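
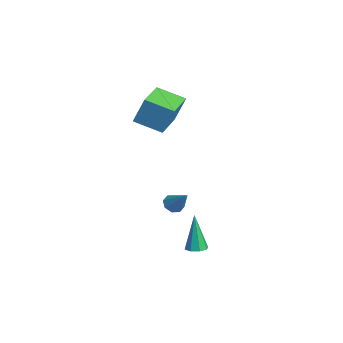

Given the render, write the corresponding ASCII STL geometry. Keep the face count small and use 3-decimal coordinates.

solid 
facet normal -0.659 -0.255 -0.708
outer loop
vertex 0.451 3.638 -1.966
vertex 0.101 3.449 -1.572
vertex 0.183 3.942 -1.826
endloop
endfacet
facet normal 0.618 0.705 -0.347
outer loop
vertex 0.451 3.638 -1.966
vertex 0.183 3.942 -1.826
vertex 1.039 3.811 -0.568
endloop
endfacet
facet normal -0.660 -0.254 -0.707
outer loop
vertex 0.183 3.942 -1.826
vertex 0.101 3.449 -1.572
vertex -0.133 3.957 -1.536
endloop
endfacet
facet normal 0.088 0.995 0.044
outer loop
vertex 0.183 3.942 -1.826
vertex -0.133 3.957 -1.536
vertex 1.039 3.811 -0.568
endloop
endfacet
facet normal -0.662 -0.255 -0.705
outer loop
vertex -0.133 3.957 -1.536
vertex 0.101 3.449 -1.572
vertex -0.311 3.675 -1.267
endloop
endfacet
facet normal -0.361 0.753 0.550
outer loop
vertex -0.133 3.957 -1.536
vertex -0.311 3.675 -1.267
vertex 1.039 3.811 -0.568
endloop
endfacet
facet normal -0.662 -0.254 -0.705
outer loop
vertex -0.311 3.675 -1.267
vertex 0.101 3.449 -1.572
vertex -0.248 3.261 -1.177
endloop
endfacet
facet normal -0.466 0.120 0.877
outer loop
vertex -0.311 3.675 -1.267
vertex -0.248 3.261 -1.177
vertex 1.039 3.811 -0.568
endloop
endfacet
facet normal -0.662 -0.254 -0.705
outer loop
vertex -0.248 3.261 -1.177
vertex 0.101 3.449 -1.572
vertex 0.019 2.957 -1.318
endloop
endfacet
facet normal -0.166 -0.531 0.831
outer loop
vertex -0.248 3.261 -1.177
vertex 0.019 2.957 -1.318
vertex 1.039 3.811 -0.568
endloop
endfacet
facet normal -0.659 -0.255 -0.707
outer loop
vertex 0.019 2.957 -1.318
vertex 0.101 3.449 -1.572
vertex 0.335 2.942 -1.607
endloop
endfacet
facet normal 0.364 -0.821 0.440
outer loop
vertex 0.019 2.957 -1.318
vertex 0.335 2.942 -1.607
vertex 1.039 3.811 -0.568
endloop
endfacet
facet normal -0.660 -0.256 -0.707
outer loop
vertex 0.335 2.942 -1.607
vertex 0.101 3.449 -1.572
vertex 0.514 3.224 -1.876
endloop
endfacet
facet normal 0.813 -0.579 -0.066
outer loop
vertex 0.335 2.942 -1.607
vertex 0.514 3.224 -1.876
vertex 1.039 3.811 -0.568
endloop
endfacet
facet normal -0.659 -0.254 -0.708
outer loop
vertex 0.514 3.224 -1.876
vertex 0.101 3.449 -1.572
vertex 0.451 3.638 -1.966
endloop
endfacet
facet normal 0.918 0.054 -0.393
outer loop
vertex 0.514 3.224 -1.876
vertex 0.451 3.638 -1.966
vertex 1.039 3.811 -0.568
endloop
endfacet
facet normal -0.830 0.556 -0.046
outer loop
vertex -3.159 3.675 4.567
vertex -2.338 4.856 4.018
vertex -3.41 3.181 3.13
endloop
endfacet
facet normal -0.533 -0.767 0.357
outer loop
vertex -1.742 2.064 3.222
vertex -3.159 3.675 4.567
vertex -3.41 3.181 3.13
endloop
endfacet
facet normal -0.830 0.556 -0.046
outer loop
vertex -3.41 3.181 3.13
vertex -2.338 4.856 4.018
vertex -2.589 4.362 2.581
endloop
endfacet
facet normal -0.163 -0.320 -0.933
outer loop
vertex -2.589 4.362 2.581
vertex -1.742 2.064 3.222
vertex -3.41 3.181 3.13
endloop
endfacet
facet normal 0.163 0.320 0.933
outer loop
vertex -3.159 3.675 4.567
vertex -0.67 3.739 4.11
vertex -2.338 4.856 4.018
endloop
endfacet
facet normal -0.533 -0.767 0.357
outer loop
vertex -1.491 2.558 4.659
vertex -3.159 3.675 4.567
vertex -1.742 2.064 3.222
endloop
endfacet
facet normal 0.163 0.320 0.933
outer loop
vertex -1.491 2.558 4.659
vertex -0.67 3.739 4.11
vertex -3.159 3.675 4.567
endloop
endfacet
facet normal 0.533 0.767 -0.357
outer loop
vertex -2.338 4.856 4.018
vertex -0.67 3.739 4.11
vertex -2.589 4.362 2.581
endloop
endfacet
facet normal -0.163 -0.320 -0.933
outer loop
vertex -0.921 3.245 2.673
vertex -1.742 2.064 3.222
vertex -2.589 4.362 2.581
endloop
endfacet
facet normal 0.533 0.767 -0.357
outer loop
vertex -2.589 4.362 2.581
vertex -0.67 3.739 4.11
vertex -0.921 3.245 2.673
endloop
endfacet
facet normal 0.830 -0.556 0.046
outer loop
vertex -0.921 3.245 2.673
vertex -1.491 2.558 4.659
vertex -1.742 2.064 3.222
endloop
endfacet
facet normal 0.830 -0.556 0.046
outer loop
vertex -0.67 3.739 4.11
vertex -1.491 2.558 4.659
vertex -0.921 3.245 2.673
endloop
endfacet
facet normal 0.196 -0.017 -0.981
outer loop
vertex 4.113 2.941 -2.362
vertex 3.751 3.334 -2.441
vertex 4.281 3.318 -2.335
endloop
endfacet
facet normal 0.817 -0.394 0.421
outer loop
vertex 4.113 2.941 -2.362
vertex 4.281 3.318 -2.335
vertex 3.369 3.366 -0.519
endloop
endfacet
facet normal 0.196 -0.016 -0.981
outer loop
vertex 4.281 3.318 -2.335
vertex 3.751 3.334 -2.441
vertex 4.138 3.704 -2.37
endloop
endfacet
facet normal 0.841 0.349 0.413
outer loop
vertex 4.281 3.318 -2.335
vertex 4.138 3.704 -2.37
vertex 3.369 3.366 -0.519
endloop
endfacet
facet normal 0.195 -0.016 -0.981
outer loop
vertex 4.138 3.704 -2.37
vertex 3.751 3.334 -2.441
vertex 3.769 3.874 -2.446
endloop
endfacet
facet normal 0.346 0.887 0.306
outer loop
vertex 4.138 3.704 -2.37
vertex 3.769 3.874 -2.446
vertex 3.369 3.366 -0.519
endloop
endfacet
facet normal 0.197 -0.016 -0.980
outer loop
vertex 3.769 3.874 -2.446
vertex 3.751 3.334 -2.441
vertex 3.39 3.727 -2.52
endloop
endfacet
facet normal -0.384 0.909 0.160
outer loop
vertex 3.769 3.874 -2.446
vertex 3.39 3.727 -2.52
vertex 3.369 3.366 -0.519
endloop
endfacet
facet normal 0.196 -0.017 -0.980
outer loop
vertex 3.39 3.727 -2.52
vertex 3.751 3.334 -2.441
vertex 3.222 3.35 -2.547
endloop
endfacet
facet normal -0.913 0.402 0.063
outer loop
vertex 3.39 3.727 -2.52
vertex 3.222 3.35 -2.547
vertex 3.369 3.366 -0.519
endloop
endfacet
facet normal 0.196 -0.017 -0.980
outer loop
vertex 3.222 3.35 -2.547
vertex 3.751 3.334 -2.441
vertex 3.364 2.964 -2.512
endloop
endfacet
facet normal -0.938 -0.339 0.071
outer loop
vertex 3.222 3.35 -2.547
vertex 3.364 2.964 -2.512
vertex 3.369 3.366 -0.519
endloop
endfacet
facet normal 0.194 -0.015 -0.981
outer loop
vertex 3.364 2.964 -2.512
vertex 3.751 3.334 -2.441
vertex 3.734 2.794 -2.436
endloop
endfacet
facet normal -0.441 -0.880 0.179
outer loop
vertex 3.364 2.964 -2.512
vertex 3.734 2.794 -2.436
vertex 3.369 3.366 -0.519
endloop
endfacet
facet normal 0.197 -0.015 -0.980
outer loop
vertex 3.734 2.794 -2.436
vertex 3.751 3.334 -2.441
vertex 4.113 2.941 -2.362
endloop
endfacet
facet normal 0.287 -0.902 0.324
outer loop
vertex 3.734 2.794 -2.436
vertex 4.113 2.941 -2.362
vertex 3.369 3.366 -0.519
endloop
endfacet

endsolid


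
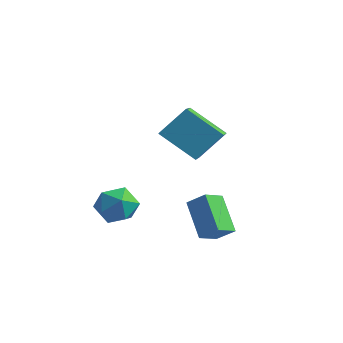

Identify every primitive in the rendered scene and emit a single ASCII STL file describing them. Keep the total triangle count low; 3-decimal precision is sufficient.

solid 
facet normal -0.967 0.145 -0.209
outer loop
vertex -4.47 -2.081 -2.504
vertex -4.722 -3.005 -1.977
vertex -4.697 -2.056 -1.435
endloop
endfacet
facet normal -0.624 0.767 -0.150
outer loop
vertex -4.47 -2.081 -2.504
vertex -4.697 -2.056 -1.435
vertex -3.87 -1.461 -1.833
endloop
endfacet
facet normal -0.095 0.772 -0.629
outer loop
vertex -4.47 -2.081 -2.504
vertex -3.87 -1.461 -1.833
vertex -3.384 -2.043 -2.621
endloop
endfacet
facet normal -0.111 0.153 -0.982
outer loop
vertex -4.47 -2.081 -2.504
vertex -3.384 -2.043 -2.621
vertex -3.91 -2.998 -2.71
endloop
endfacet
facet normal -0.650 -0.235 -0.723
outer loop
vertex -4.47 -2.081 -2.504
vertex -3.91 -2.998 -2.71
vertex -4.722 -3.005 -1.977
endloop
endfacet
facet normal -0.334 0.799 0.501
outer loop
vertex -3.87 -1.461 -1.833
vertex -4.697 -2.056 -1.435
vertex -3.75 -2.002 -0.89
endloop
endfacet
facet normal -0.889 -0.209 0.407
outer loop
vertex -4.697 -2.056 -1.435
vertex -4.722 -3.005 -1.977
vertex -4.276 -2.957 -0.979
endloop
endfacet
facet normal -0.376 -0.824 -0.425
outer loop
vertex -4.722 -3.005 -1.977
vertex -3.91 -2.998 -2.71
vertex -3.79 -3.539 -1.767
endloop
endfacet
facet normal 0.498 -0.195 -0.845
outer loop
vertex -3.91 -2.998 -2.71
vertex -3.384 -2.043 -2.621
vertex -2.963 -2.944 -2.165
endloop
endfacet
facet normal 0.524 0.807 -0.273
outer loop
vertex -3.384 -2.043 -2.621
vertex -3.87 -1.461 -1.833
vertex -2.938 -1.995 -1.623
endloop
endfacet
facet normal 0.111 -0.153 0.982
outer loop
vertex -3.19 -2.919 -1.096
vertex -3.75 -2.002 -0.89
vertex -4.276 -2.957 -0.979
endloop
endfacet
facet normal 0.095 -0.772 0.629
outer loop
vertex -3.19 -2.919 -1.096
vertex -4.276 -2.957 -0.979
vertex -3.79 -3.539 -1.767
endloop
endfacet
facet normal 0.624 -0.767 0.150
outer loop
vertex -3.19 -2.919 -1.096
vertex -3.79 -3.539 -1.767
vertex -2.963 -2.944 -2.165
endloop
endfacet
facet normal 0.967 -0.145 0.209
outer loop
vertex -3.19 -2.919 -1.096
vertex -2.963 -2.944 -2.165
vertex -2.938 -1.995 -1.623
endloop
endfacet
facet normal 0.650 0.235 0.723
outer loop
vertex -3.19 -2.919 -1.096
vertex -2.938 -1.995 -1.623
vertex -3.75 -2.002 -0.89
endloop
endfacet
facet normal -0.498 0.195 0.845
outer loop
vertex -4.276 -2.957 -0.979
vertex -3.75 -2.002 -0.89
vertex -4.697 -2.056 -1.435
endloop
endfacet
facet normal -0.524 -0.807 0.273
outer loop
vertex -3.79 -3.539 -1.767
vertex -4.276 -2.957 -0.979
vertex -4.722 -3.005 -1.977
endloop
endfacet
facet normal 0.334 -0.799 -0.501
outer loop
vertex -2.963 -2.944 -2.165
vertex -3.79 -3.539 -1.767
vertex -3.91 -2.998 -2.71
endloop
endfacet
facet normal 0.889 0.209 -0.407
outer loop
vertex -2.938 -1.995 -1.623
vertex -2.963 -2.944 -2.165
vertex -3.384 -2.043 -2.621
endloop
endfacet
facet normal 0.376 0.824 0.425
outer loop
vertex -3.75 -2.002 -0.89
vertex -2.938 -1.995 -1.623
vertex -3.87 -1.461 -1.833
endloop
endfacet
facet normal -0.641 0.398 0.657
outer loop
vertex -0.507 -1.874 -0.759
vertex 0.319 -1.668 -0.078
vertex -0.365 -0.851 -1.241
endloop
endfacet
facet normal -0.758 -0.189 -0.624
outer loop
vertex 0.921 -1.652 -2.562
vertex -0.507 -1.874 -0.759
vertex -0.365 -0.851 -1.241
endloop
endfacet
facet normal -0.640 0.399 0.657
outer loop
vertex -0.365 -0.851 -1.241
vertex 0.319 -1.668 -0.078
vertex 0.461 -0.645 -0.561
endloop
endfacet
facet normal 0.124 0.898 -0.423
outer loop
vertex 0.461 -0.645 -0.561
vertex 0.921 -1.652 -2.562
vertex -0.365 -0.851 -1.241
endloop
endfacet
facet normal -0.125 -0.898 0.423
outer loop
vertex -0.507 -1.874 -0.759
vertex 1.605 -2.469 -1.399
vertex 0.319 -1.668 -0.078
endloop
endfacet
facet normal -0.758 -0.189 -0.624
outer loop
vertex 0.779 -2.675 -2.079
vertex -0.507 -1.874 -0.759
vertex 0.921 -1.652 -2.562
endloop
endfacet
facet normal -0.125 -0.897 0.423
outer loop
vertex 0.779 -2.675 -2.079
vertex 1.605 -2.469 -1.399
vertex -0.507 -1.874 -0.759
endloop
endfacet
facet normal 0.758 0.189 0.624
outer loop
vertex 0.319 -1.668 -0.078
vertex 1.605 -2.469 -1.399
vertex 0.461 -0.645 -0.561
endloop
endfacet
facet normal 0.125 0.898 -0.423
outer loop
vertex 1.747 -1.446 -1.881
vertex 0.921 -1.652 -2.562
vertex 0.461 -0.645 -0.561
endloop
endfacet
facet normal 0.758 0.189 0.624
outer loop
vertex 0.461 -0.645 -0.561
vertex 1.605 -2.469 -1.399
vertex 1.747 -1.446 -1.881
endloop
endfacet
facet normal 0.641 -0.399 -0.656
outer loop
vertex 1.747 -1.446 -1.881
vertex 0.779 -2.675 -2.079
vertex 0.921 -1.652 -2.562
endloop
endfacet
facet normal 0.640 -0.398 -0.657
outer loop
vertex 1.605 -2.469 -1.399
vertex 0.779 -2.675 -2.079
vertex 1.747 -1.446 -1.881
endloop
endfacet
facet normal -0.362 -0.609 -0.706
outer loop
vertex -1.704 -2.254 3.165
vertex -2.758 -0.603 2.28
vertex -0.055 -1.844 1.966
endloop
endfacet
facet normal 0.491 -0.768 0.412
outer loop
vertex 0.578 -0.777 3.2
vertex -1.704 -2.254 3.165
vertex -0.055 -1.844 1.966
endloop
endfacet
facet normal -0.362 -0.610 -0.705
outer loop
vertex -0.055 -1.844 1.966
vertex -2.758 -0.603 2.28
vertex -1.11 -0.193 1.08
endloop
endfacet
facet normal 0.793 0.197 -0.577
outer loop
vertex -1.11 -0.193 1.08
vertex 0.578 -0.777 3.2
vertex -0.055 -1.844 1.966
endloop
endfacet
facet normal -0.793 -0.197 0.577
outer loop
vertex -1.704 -2.254 3.165
vertex -2.125 0.464 3.514
vertex -2.758 -0.603 2.28
endloop
endfacet
facet normal 0.491 -0.768 0.412
outer loop
vertex -1.07 -1.187 4.4
vertex -1.704 -2.254 3.165
vertex 0.578 -0.777 3.2
endloop
endfacet
facet normal -0.793 -0.197 0.577
outer loop
vertex -1.07 -1.187 4.4
vertex -2.125 0.464 3.514
vertex -1.704 -2.254 3.165
endloop
endfacet
facet normal -0.491 0.768 -0.412
outer loop
vertex -2.758 -0.603 2.28
vertex -2.125 0.464 3.514
vertex -1.11 -0.193 1.08
endloop
endfacet
facet normal 0.793 0.197 -0.577
outer loop
vertex -0.476 0.874 2.315
vertex 0.578 -0.777 3.2
vertex -1.11 -0.193 1.08
endloop
endfacet
facet normal -0.490 0.768 -0.412
outer loop
vertex -1.11 -0.193 1.08
vertex -2.125 0.464 3.514
vertex -0.476 0.874 2.315
endloop
endfacet
facet normal 0.362 0.609 0.705
outer loop
vertex -0.476 0.874 2.315
vertex -1.07 -1.187 4.4
vertex 0.578 -0.777 3.2
endloop
endfacet
facet normal 0.361 0.610 0.706
outer loop
vertex -2.125 0.464 3.514
vertex -1.07 -1.187 4.4
vertex -0.476 0.874 2.315
endloop
endfacet

endsolid


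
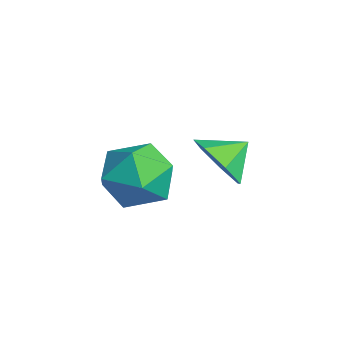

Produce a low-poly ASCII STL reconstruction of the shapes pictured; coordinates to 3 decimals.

solid 
facet normal 0.108 -0.849 -0.517
outer loop
vertex -0.004 0.202 2.161
vertex -0.94 0.319 1.773
vertex -0.052 0.658 1.403
endloop
endfacet
facet normal 0.696 0.634 0.338
outer loop
vertex -0.004 0.202 2.161
vertex -0.052 0.658 1.403
vertex -1.06 1.261 2.347
endloop
endfacet
facet normal 0.109 -0.849 -0.517
outer loop
vertex -0.052 0.658 1.403
vertex -0.94 0.319 1.773
vertex -0.768 0.858 0.924
endloop
endfacet
facet normal 0.375 0.909 -0.181
outer loop
vertex -0.052 0.658 1.403
vertex -0.768 0.858 0.924
vertex -1.06 1.261 2.347
endloop
endfacet
facet normal 0.108 -0.849 -0.517
outer loop
vertex -0.768 0.858 0.924
vertex -0.94 0.319 1.773
vertex -1.614 0.653 1.084
endloop
endfacet
facet normal -0.279 0.907 -0.314
outer loop
vertex -0.768 0.858 0.924
vertex -1.614 0.653 1.084
vertex -1.06 1.261 2.347
endloop
endfacet
facet normal 0.108 -0.849 -0.517
outer loop
vertex -1.614 0.653 1.084
vertex -0.94 0.319 1.773
vertex -1.952 0.196 1.763
endloop
endfacet
facet normal -0.776 0.630 0.037
outer loop
vertex -1.614 0.653 1.084
vertex -1.952 0.196 1.763
vertex -1.06 1.261 2.347
endloop
endfacet
facet normal 0.108 -0.849 -0.517
outer loop
vertex -1.952 0.196 1.763
vertex -0.94 0.319 1.773
vertex -1.528 -0.168 2.449
endloop
endfacet
facet normal -0.740 0.286 0.609
outer loop
vertex -1.952 0.196 1.763
vertex -1.528 -0.168 2.449
vertex -1.06 1.261 2.347
endloop
endfacet
facet normal 0.108 -0.849 -0.518
outer loop
vertex -1.528 -0.168 2.449
vertex -0.94 0.319 1.773
vertex -0.661 -0.166 2.626
endloop
endfacet
facet normal -0.199 0.134 0.971
outer loop
vertex -1.528 -0.168 2.449
vertex -0.661 -0.166 2.626
vertex -1.06 1.261 2.347
endloop
endfacet
facet normal 0.109 -0.848 -0.518
outer loop
vertex -0.661 -0.166 2.626
vertex -0.94 0.319 1.773
vertex -0.004 0.202 2.161
endloop
endfacet
facet normal 0.440 0.289 0.850
outer loop
vertex -0.661 -0.166 2.626
vertex -0.004 0.202 2.161
vertex -1.06 1.261 2.347
endloop
endfacet
facet normal -0.901 0.075 0.428
outer loop
vertex -1.417 -1.958 1.953
vertex -1.093 -2.754 2.775
vertex -0.907 -1.596 2.963
endloop
endfacet
facet normal -0.716 0.689 0.114
outer loop
vertex -1.417 -1.958 1.953
vertex -0.907 -1.596 2.963
vertex -0.595 -1.1 1.929
endloop
endfacet
facet normal -0.597 0.556 -0.578
outer loop
vertex -1.417 -1.958 1.953
vertex -0.595 -1.1 1.929
vertex -0.588 -1.953 1.102
endloop
endfacet
facet normal -0.709 -0.140 -0.691
outer loop
vertex -1.417 -1.958 1.953
vertex -0.588 -1.953 1.102
vertex -0.896 -2.974 1.624
endloop
endfacet
facet normal -0.897 -0.437 -0.070
outer loop
vertex -1.417 -1.958 1.953
vertex -0.896 -2.974 1.624
vertex -1.093 -2.754 2.775
endloop
endfacet
facet normal -0.102 0.909 0.405
outer loop
vertex -0.595 -1.1 1.929
vertex -0.907 -1.596 2.963
vertex 0.236 -1.366 2.736
endloop
endfacet
facet normal -0.401 -0.084 0.912
outer loop
vertex -0.907 -1.596 2.963
vertex -1.093 -2.754 2.775
vertex -0.072 -2.387 3.258
endloop
endfacet
facet normal -0.396 -0.912 0.107
outer loop
vertex -1.093 -2.754 2.775
vertex -0.896 -2.974 1.624
vertex -0.065 -3.24 2.431
endloop
endfacet
facet normal -0.091 -0.431 -0.898
outer loop
vertex -0.896 -2.974 1.624
vertex -0.588 -1.953 1.102
vertex 0.247 -2.744 1.397
endloop
endfacet
facet normal 0.089 0.694 -0.715
outer loop
vertex -0.588 -1.953 1.102
vertex -0.595 -1.1 1.929
vertex 0.433 -1.586 1.585
endloop
endfacet
facet normal 0.709 0.140 0.691
outer loop
vertex 0.757 -2.382 2.407
vertex 0.236 -1.366 2.736
vertex -0.072 -2.387 3.258
endloop
endfacet
facet normal 0.597 -0.556 0.578
outer loop
vertex 0.757 -2.382 2.407
vertex -0.072 -2.387 3.258
vertex -0.065 -3.24 2.431
endloop
endfacet
facet normal 0.716 -0.689 -0.114
outer loop
vertex 0.757 -2.382 2.407
vertex -0.065 -3.24 2.431
vertex 0.247 -2.744 1.397
endloop
endfacet
facet normal 0.901 -0.075 -0.428
outer loop
vertex 0.757 -2.382 2.407
vertex 0.247 -2.744 1.397
vertex 0.433 -1.586 1.585
endloop
endfacet
facet normal 0.897 0.437 0.070
outer loop
vertex 0.757 -2.382 2.407
vertex 0.433 -1.586 1.585
vertex 0.236 -1.366 2.736
endloop
endfacet
facet normal 0.091 0.431 0.898
outer loop
vertex -0.072 -2.387 3.258
vertex 0.236 -1.366 2.736
vertex -0.907 -1.596 2.963
endloop
endfacet
facet normal -0.089 -0.694 0.715
outer loop
vertex -0.065 -3.24 2.431
vertex -0.072 -2.387 3.258
vertex -1.093 -2.754 2.775
endloop
endfacet
facet normal 0.102 -0.909 -0.405
outer loop
vertex 0.247 -2.744 1.397
vertex -0.065 -3.24 2.431
vertex -0.896 -2.974 1.624
endloop
endfacet
facet normal 0.401 0.084 -0.912
outer loop
vertex 0.433 -1.586 1.585
vertex 0.247 -2.744 1.397
vertex -0.588 -1.953 1.102
endloop
endfacet
facet normal 0.396 0.912 -0.107
outer loop
vertex 0.236 -1.366 2.736
vertex 0.433 -1.586 1.585
vertex -0.595 -1.1 1.929
endloop
endfacet

endsolid


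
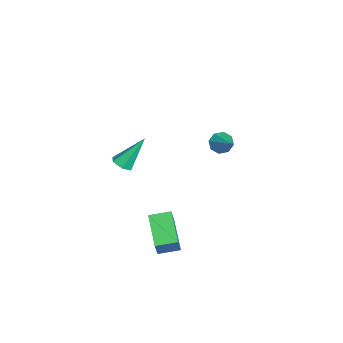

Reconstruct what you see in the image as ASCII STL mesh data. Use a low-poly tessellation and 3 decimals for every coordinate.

solid 
facet normal -0.809 -0.290 -0.512
outer loop
vertex -3.047 3.308 -1.92
vertex -3.263 2.947 -1.374
vertex -3.353 3.593 -1.598
endloop
endfacet
facet normal 0.401 0.841 -0.363
outer loop
vertex -3.047 3.308 -1.92
vertex -3.353 3.593 -1.598
vertex -2.017 3.393 -0.586
endloop
endfacet
facet normal -0.809 -0.290 -0.511
outer loop
vertex -3.353 3.593 -1.598
vertex -3.263 2.947 -1.374
vertex -3.606 3.499 -1.144
endloop
endfacet
facet normal -0.005 0.980 0.200
outer loop
vertex -3.353 3.593 -1.598
vertex -3.606 3.499 -1.144
vertex -2.017 3.393 -0.586
endloop
endfacet
facet normal -0.809 -0.290 -0.511
outer loop
vertex -3.606 3.499 -1.144
vertex -3.263 2.947 -1.374
vertex -3.658 3.082 -0.825
endloop
endfacet
facet normal -0.226 0.609 0.760
outer loop
vertex -3.606 3.499 -1.144
vertex -3.658 3.082 -0.825
vertex -2.017 3.393 -0.586
endloop
endfacet
facet normal -0.809 -0.288 -0.511
outer loop
vertex -3.658 3.082 -0.825
vertex -3.263 2.947 -1.374
vertex -3.479 2.585 -0.828
endloop
endfacet
facet normal -0.134 -0.054 0.990
outer loop
vertex -3.658 3.082 -0.825
vertex -3.479 2.585 -0.828
vertex -2.017 3.393 -0.586
endloop
endfacet
facet normal -0.809 -0.290 -0.512
outer loop
vertex -3.479 2.585 -0.828
vertex -3.263 2.947 -1.374
vertex -3.173 2.3 -1.15
endloop
endfacet
facet normal 0.217 -0.619 0.755
outer loop
vertex -3.479 2.585 -0.828
vertex -3.173 2.3 -1.15
vertex -2.017 3.393 -0.586
endloop
endfacet
facet normal -0.808 -0.290 -0.512
outer loop
vertex -3.173 2.3 -1.15
vertex -3.263 2.947 -1.374
vertex -2.919 2.394 -1.604
endloop
endfacet
facet normal 0.623 -0.758 0.192
outer loop
vertex -3.173 2.3 -1.15
vertex -2.919 2.394 -1.604
vertex -2.017 3.393 -0.586
endloop
endfacet
facet normal -0.809 -0.290 -0.512
outer loop
vertex -2.919 2.394 -1.604
vertex -3.263 2.947 -1.374
vertex -2.867 2.812 -1.923
endloop
endfacet
facet normal 0.845 -0.387 -0.369
outer loop
vertex -2.919 2.394 -1.604
vertex -2.867 2.812 -1.923
vertex -2.017 3.393 -0.586
endloop
endfacet
facet normal -0.809 -0.290 -0.512
outer loop
vertex -2.867 2.812 -1.923
vertex -3.263 2.947 -1.374
vertex -3.047 3.308 -1.92
endloop
endfacet
facet normal 0.752 0.277 -0.598
outer loop
vertex -2.867 2.812 -1.923
vertex -3.047 3.308 -1.92
vertex -2.017 3.393 -0.586
endloop
endfacet
facet normal 0.161 -0.570 -0.806
outer loop
vertex 3.154 -1.702 1.365
vertex 2.825 -2.131 1.603
vertex 2.573 -1.72 1.262
endloop
endfacet
facet normal 0.031 0.939 -0.342
outer loop
vertex 3.154 -1.702 1.365
vertex 2.573 -1.72 1.262
vertex 2.515 -1.029 3.157
endloop
endfacet
facet normal 0.161 -0.570 -0.806
outer loop
vertex 2.573 -1.72 1.262
vertex 2.825 -2.131 1.603
vertex 2.244 -2.149 1.5
endloop
endfacet
facet normal -0.829 0.517 -0.214
outer loop
vertex 2.573 -1.72 1.262
vertex 2.244 -2.149 1.5
vertex 2.515 -1.029 3.157
endloop
endfacet
facet normal 0.160 -0.571 -0.805
outer loop
vertex 2.244 -2.149 1.5
vertex 2.825 -2.131 1.603
vertex 2.496 -2.559 1.841
endloop
endfacet
facet normal -0.901 -0.276 0.334
outer loop
vertex 2.244 -2.149 1.5
vertex 2.496 -2.559 1.841
vertex 2.515 -1.029 3.157
endloop
endfacet
facet normal 0.160 -0.571 -0.805
outer loop
vertex 2.496 -2.559 1.841
vertex 2.825 -2.131 1.603
vertex 3.077 -2.541 1.944
endloop
endfacet
facet normal -0.114 -0.647 0.754
outer loop
vertex 2.496 -2.559 1.841
vertex 3.077 -2.541 1.944
vertex 2.515 -1.029 3.157
endloop
endfacet
facet normal 0.160 -0.571 -0.805
outer loop
vertex 3.077 -2.541 1.944
vertex 2.825 -2.131 1.603
vertex 3.406 -2.113 1.706
endloop
endfacet
facet normal 0.746 -0.225 0.626
outer loop
vertex 3.077 -2.541 1.944
vertex 3.406 -2.113 1.706
vertex 2.515 -1.029 3.157
endloop
endfacet
facet normal 0.161 -0.570 -0.806
outer loop
vertex 3.406 -2.113 1.706
vertex 2.825 -2.131 1.603
vertex 3.154 -1.702 1.365
endloop
endfacet
facet normal 0.819 0.568 0.079
outer loop
vertex 3.406 -2.113 1.706
vertex 3.154 -1.702 1.365
vertex 2.515 -1.029 3.157
endloop
endfacet
facet normal -0.904 -0.132 0.407
outer loop
vertex 2.701 -0.899 -2.287
vertex 2.629 0.211 -2.087
vertex 2.257 -0.759 -3.228
endloop
endfacet
facet normal 0.064 -0.982 -0.176
outer loop
vertex 4.091 -0.491 -4.053
vertex 2.701 -0.899 -2.287
vertex 2.257 -0.759 -3.228
endloop
endfacet
facet normal -0.903 -0.133 0.407
outer loop
vertex 2.257 -0.759 -3.228
vertex 2.629 0.211 -2.087
vertex 2.184 0.351 -3.028
endloop
endfacet
facet normal -0.423 0.134 -0.896
outer loop
vertex 2.184 0.351 -3.028
vertex 4.091 -0.491 -4.053
vertex 2.257 -0.759 -3.228
endloop
endfacet
facet normal 0.423 -0.134 0.896
outer loop
vertex 2.701 -0.899 -2.287
vertex 4.463 0.479 -2.912
vertex 2.629 0.211 -2.087
endloop
endfacet
facet normal 0.064 -0.982 -0.176
outer loop
vertex 4.536 -0.631 -3.112
vertex 2.701 -0.899 -2.287
vertex 4.091 -0.491 -4.053
endloop
endfacet
facet normal 0.423 -0.134 0.896
outer loop
vertex 4.536 -0.631 -3.112
vertex 4.463 0.479 -2.912
vertex 2.701 -0.899 -2.287
endloop
endfacet
facet normal -0.064 0.982 0.176
outer loop
vertex 2.629 0.211 -2.087
vertex 4.463 0.479 -2.912
vertex 2.184 0.351 -3.028
endloop
endfacet
facet normal -0.423 0.134 -0.896
outer loop
vertex 4.019 0.619 -3.853
vertex 4.091 -0.491 -4.053
vertex 2.184 0.351 -3.028
endloop
endfacet
facet normal -0.064 0.982 0.176
outer loop
vertex 2.184 0.351 -3.028
vertex 4.463 0.479 -2.912
vertex 4.019 0.619 -3.853
endloop
endfacet
facet normal 0.904 0.132 -0.408
outer loop
vertex 4.019 0.619 -3.853
vertex 4.536 -0.631 -3.112
vertex 4.091 -0.491 -4.053
endloop
endfacet
facet normal 0.904 0.133 -0.407
outer loop
vertex 4.463 0.479 -2.912
vertex 4.536 -0.631 -3.112
vertex 4.019 0.619 -3.853
endloop
endfacet

endsolid


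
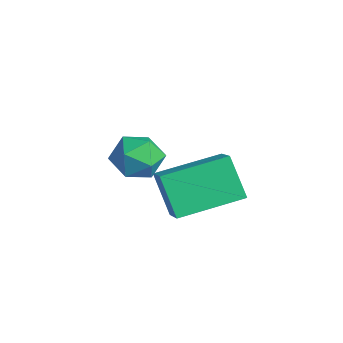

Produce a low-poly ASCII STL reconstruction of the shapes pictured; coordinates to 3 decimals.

solid 
facet normal -0.809 0.218 -0.546
outer loop
vertex 2.564 -0.95 1.651
vertex 2.777 0.549 1.934
vertex 3.198 -0.868 0.744
endloop
endfacet
facet normal -0.138 -0.973 -0.185
outer loop
vertex 3.943 -1.069 1.246
vertex 2.564 -0.95 1.651
vertex 3.198 -0.868 0.744
endloop
endfacet
facet normal -0.809 0.218 -0.546
outer loop
vertex 3.198 -0.868 0.744
vertex 2.777 0.549 1.934
vertex 3.411 0.63 1.027
endloop
endfacet
facet normal 0.571 0.073 -0.818
outer loop
vertex 3.411 0.63 1.027
vertex 3.943 -1.069 1.246
vertex 3.198 -0.868 0.744
endloop
endfacet
facet normal -0.571 -0.073 0.818
outer loop
vertex 2.564 -0.95 1.651
vertex 3.522 0.348 2.436
vertex 2.777 0.549 1.934
endloop
endfacet
facet normal -0.138 -0.973 -0.183
outer loop
vertex 3.309 -1.15 2.153
vertex 2.564 -0.95 1.651
vertex 3.943 -1.069 1.246
endloop
endfacet
facet normal -0.571 -0.073 0.818
outer loop
vertex 3.309 -1.15 2.153
vertex 3.522 0.348 2.436
vertex 2.564 -0.95 1.651
endloop
endfacet
facet normal 0.139 0.973 0.184
outer loop
vertex 2.777 0.549 1.934
vertex 3.522 0.348 2.436
vertex 3.411 0.63 1.027
endloop
endfacet
facet normal 0.571 0.073 -0.818
outer loop
vertex 4.156 0.43 1.529
vertex 3.943 -1.069 1.246
vertex 3.411 0.63 1.027
endloop
endfacet
facet normal 0.137 0.973 0.184
outer loop
vertex 3.411 0.63 1.027
vertex 3.522 0.348 2.436
vertex 4.156 0.43 1.529
endloop
endfacet
facet normal 0.809 -0.218 0.546
outer loop
vertex 4.156 0.43 1.529
vertex 3.309 -1.15 2.153
vertex 3.943 -1.069 1.246
endloop
endfacet
facet normal 0.809 -0.218 0.546
outer loop
vertex 3.522 0.348 2.436
vertex 3.309 -1.15 2.153
vertex 4.156 0.43 1.529
endloop
endfacet
facet normal -0.364 0.324 0.873
outer loop
vertex 0.865 -0.254 1.446
vertex 0.874 -0.874 1.68
vertex 1.404 -0.484 1.756
endloop
endfacet
facet normal 0.032 0.829 0.559
outer loop
vertex 0.865 -0.254 1.446
vertex 1.404 -0.484 1.756
vertex 1.468 -0.117 1.208
endloop
endfacet
facet normal -0.251 0.964 -0.082
outer loop
vertex 0.865 -0.254 1.446
vertex 1.468 -0.117 1.208
vertex 0.978 -0.28 0.793
endloop
endfacet
facet normal -0.823 0.543 -0.164
outer loop
vertex 0.865 -0.254 1.446
vertex 0.978 -0.28 0.793
vertex 0.611 -0.748 1.085
endloop
endfacet
facet normal -0.893 0.148 0.426
outer loop
vertex 0.865 -0.254 1.446
vertex 0.611 -0.748 1.085
vertex 0.874 -0.874 1.68
endloop
endfacet
facet normal 0.687 0.564 0.458
outer loop
vertex 1.468 -0.117 1.208
vertex 1.404 -0.484 1.756
vertex 1.849 -0.652 1.295
endloop
endfacet
facet normal 0.046 -0.251 0.967
outer loop
vertex 1.404 -0.484 1.756
vertex 0.874 -0.874 1.68
vertex 1.482 -1.12 1.587
endloop
endfacet
facet normal -0.808 -0.536 0.244
outer loop
vertex 0.874 -0.874 1.68
vertex 0.611 -0.748 1.085
vertex 0.992 -1.283 1.172
endloop
endfacet
facet normal -0.697 0.103 -0.710
outer loop
vertex 0.611 -0.748 1.085
vertex 0.978 -0.28 0.793
vertex 1.056 -0.916 0.624
endloop
endfacet
facet normal 0.229 0.784 -0.578
outer loop
vertex 0.978 -0.28 0.793
vertex 1.468 -0.117 1.208
vertex 1.586 -0.526 0.7
endloop
endfacet
facet normal 0.823 -0.543 0.164
outer loop
vertex 1.595 -1.146 0.934
vertex 1.849 -0.652 1.295
vertex 1.482 -1.12 1.587
endloop
endfacet
facet normal 0.251 -0.964 0.082
outer loop
vertex 1.595 -1.146 0.934
vertex 1.482 -1.12 1.587
vertex 0.992 -1.283 1.172
endloop
endfacet
facet normal -0.032 -0.829 -0.559
outer loop
vertex 1.595 -1.146 0.934
vertex 0.992 -1.283 1.172
vertex 1.056 -0.916 0.624
endloop
endfacet
facet normal 0.364 -0.324 -0.873
outer loop
vertex 1.595 -1.146 0.934
vertex 1.056 -0.916 0.624
vertex 1.586 -0.526 0.7
endloop
endfacet
facet normal 0.893 -0.148 -0.426
outer loop
vertex 1.595 -1.146 0.934
vertex 1.586 -0.526 0.7
vertex 1.849 -0.652 1.295
endloop
endfacet
facet normal 0.697 -0.103 0.710
outer loop
vertex 1.482 -1.12 1.587
vertex 1.849 -0.652 1.295
vertex 1.404 -0.484 1.756
endloop
endfacet
facet normal -0.229 -0.784 0.578
outer loop
vertex 0.992 -1.283 1.172
vertex 1.482 -1.12 1.587
vertex 0.874 -0.874 1.68
endloop
endfacet
facet normal -0.687 -0.564 -0.458
outer loop
vertex 1.056 -0.916 0.624
vertex 0.992 -1.283 1.172
vertex 0.611 -0.748 1.085
endloop
endfacet
facet normal -0.046 0.251 -0.967
outer loop
vertex 1.586 -0.526 0.7
vertex 1.056 -0.916 0.624
vertex 0.978 -0.28 0.793
endloop
endfacet
facet normal 0.808 0.536 -0.244
outer loop
vertex 1.849 -0.652 1.295
vertex 1.586 -0.526 0.7
vertex 1.468 -0.117 1.208
endloop
endfacet

endsolid


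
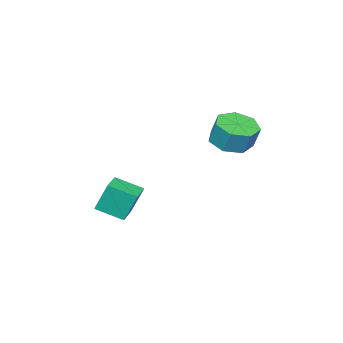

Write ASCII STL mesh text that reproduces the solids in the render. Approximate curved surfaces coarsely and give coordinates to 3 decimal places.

solid 
facet normal -0.059 -0.367 -0.928
outer loop
vertex -0.324 0.604 2.686
vertex -1.11 0.323 2.847
vertex -0.87 1.076 2.534
endloop
endfacet
facet normal 0.670 0.675 -0.309
outer loop
vertex -0.324 0.604 2.686
vertex -0.87 1.076 2.534
vertex -0.264 0.978 3.633
endloop
endfacet
facet normal 0.670 0.675 -0.309
outer loop
vertex -0.264 0.978 3.633
vertex -0.87 1.076 2.534
vertex -0.81 1.45 3.481
endloop
endfacet
facet normal 0.058 0.366 0.929
outer loop
vertex -0.264 0.978 3.633
vertex -0.81 1.45 3.481
vertex -1.05 0.697 3.793
endloop
endfacet
facet normal -0.058 -0.367 -0.928
outer loop
vertex -0.87 1.076 2.534
vertex -1.11 0.323 2.847
vertex -1.596 0.981 2.617
endloop
endfacet
facet normal -0.161 0.921 -0.354
outer loop
vertex -0.87 1.076 2.534
vertex -1.596 0.981 2.617
vertex -0.81 1.45 3.481
endloop
endfacet
facet normal -0.161 0.921 -0.354
outer loop
vertex -0.81 1.45 3.481
vertex -1.596 0.981 2.617
vertex -1.537 1.355 3.564
endloop
endfacet
facet normal 0.058 0.366 0.929
outer loop
vertex -0.81 1.45 3.481
vertex -1.537 1.355 3.564
vertex -1.05 0.697 3.793
endloop
endfacet
facet normal -0.058 -0.367 -0.928
outer loop
vertex -1.596 0.981 2.617
vertex -1.11 0.323 2.847
vertex -1.957 0.391 2.873
endloop
endfacet
facet normal -0.870 0.475 -0.133
outer loop
vertex -1.596 0.981 2.617
vertex -1.957 0.391 2.873
vertex -1.537 1.355 3.564
endloop
endfacet
facet normal -0.871 0.474 -0.132
outer loop
vertex -1.537 1.355 3.564
vertex -1.957 0.391 2.873
vertex -1.897 0.765 3.82
endloop
endfacet
facet normal 0.059 0.367 0.928
outer loop
vertex -1.537 1.355 3.564
vertex -1.897 0.765 3.82
vertex -1.05 0.697 3.793
endloop
endfacet
facet normal -0.058 -0.366 -0.929
outer loop
vertex -1.957 0.391 2.873
vertex -1.11 0.323 2.847
vertex -1.679 -0.251 3.109
endloop
endfacet
facet normal -0.925 -0.331 0.189
outer loop
vertex -1.957 0.391 2.873
vertex -1.679 -0.251 3.109
vertex -1.897 0.765 3.82
endloop
endfacet
facet normal -0.925 -0.330 0.188
outer loop
vertex -1.897 0.765 3.82
vertex -1.679 -0.251 3.109
vertex -1.62 0.124 4.056
endloop
endfacet
facet normal 0.059 0.367 0.928
outer loop
vertex -1.897 0.765 3.82
vertex -1.62 0.124 4.056
vertex -1.05 0.697 3.793
endloop
endfacet
facet normal -0.058 -0.366 -0.929
outer loop
vertex -1.679 -0.251 3.109
vertex -1.11 0.323 2.847
vertex -0.973 -0.46 3.147
endloop
endfacet
facet normal -0.282 -0.886 0.368
outer loop
vertex -1.679 -0.251 3.109
vertex -0.973 -0.46 3.147
vertex -1.62 0.124 4.056
endloop
endfacet
facet normal -0.283 -0.886 0.367
outer loop
vertex -1.62 0.124 4.056
vertex -0.973 -0.46 3.147
vertex -0.914 -0.086 4.094
endloop
endfacet
facet normal 0.059 0.367 0.928
outer loop
vertex -1.62 0.124 4.056
vertex -0.914 -0.086 4.094
vertex -1.05 0.697 3.793
endloop
endfacet
facet normal -0.059 -0.366 -0.929
outer loop
vertex -0.973 -0.46 3.147
vertex -1.11 0.323 2.847
vertex -0.37 -0.08 2.959
endloop
endfacet
facet normal 0.572 -0.774 0.270
outer loop
vertex -0.973 -0.46 3.147
vertex -0.37 -0.08 2.959
vertex -0.914 -0.086 4.094
endloop
endfacet
facet normal 0.572 -0.775 0.270
outer loop
vertex -0.914 -0.086 4.094
vertex -0.37 -0.08 2.959
vertex -0.31 0.294 3.906
endloop
endfacet
facet normal 0.058 0.367 0.928
outer loop
vertex -0.914 -0.086 4.094
vertex -0.31 0.294 3.906
vertex -1.05 0.697 3.793
endloop
endfacet
facet normal -0.059 -0.367 -0.928
outer loop
vertex -0.37 -0.08 2.959
vertex -1.11 0.323 2.847
vertex -0.324 0.604 2.686
endloop
endfacet
facet normal 0.996 -0.080 -0.032
outer loop
vertex -0.37 -0.08 2.959
vertex -0.324 0.604 2.686
vertex -0.31 0.294 3.906
endloop
endfacet
facet normal 0.996 -0.080 -0.032
outer loop
vertex -0.31 0.294 3.906
vertex -0.324 0.604 2.686
vertex -0.264 0.978 3.633
endloop
endfacet
facet normal 0.058 0.367 0.929
outer loop
vertex -0.31 0.294 3.906
vertex -0.264 0.978 3.633
vertex -1.05 0.697 3.793
endloop
endfacet
facet normal -0.896 -0.444 -0.022
outer loop
vertex 0.067 -4.206 0.064
vertex -0.425 -3.189 -0.396
vertex 0.318 -4.65 -1.186
endloop
endfacet
facet normal 0.403 -0.834 0.377
outer loop
vertex 1.205 -4.211 -1.164
vertex 0.067 -4.206 0.064
vertex 0.318 -4.65 -1.186
endloop
endfacet
facet normal -0.896 -0.444 -0.022
outer loop
vertex 0.318 -4.65 -1.186
vertex -0.425 -3.189 -0.396
vertex -0.174 -3.633 -1.646
endloop
endfacet
facet normal 0.186 -0.329 -0.926
outer loop
vertex -0.174 -3.633 -1.646
vertex 1.205 -4.211 -1.164
vertex 0.318 -4.65 -1.186
endloop
endfacet
facet normal -0.186 0.329 0.926
outer loop
vertex 0.067 -4.206 0.064
vertex 0.462 -2.75 -0.374
vertex -0.425 -3.189 -0.396
endloop
endfacet
facet normal 0.403 -0.834 0.377
outer loop
vertex 0.954 -3.767 0.086
vertex 0.067 -4.206 0.064
vertex 1.205 -4.211 -1.164
endloop
endfacet
facet normal -0.186 0.329 0.926
outer loop
vertex 0.954 -3.767 0.086
vertex 0.462 -2.75 -0.374
vertex 0.067 -4.206 0.064
endloop
endfacet
facet normal -0.403 0.834 -0.377
outer loop
vertex -0.425 -3.189 -0.396
vertex 0.462 -2.75 -0.374
vertex -0.174 -3.633 -1.646
endloop
endfacet
facet normal 0.186 -0.329 -0.926
outer loop
vertex 0.713 -3.194 -1.624
vertex 1.205 -4.211 -1.164
vertex -0.174 -3.633 -1.646
endloop
endfacet
facet normal -0.403 0.834 -0.377
outer loop
vertex -0.174 -3.633 -1.646
vertex 0.462 -2.75 -0.374
vertex 0.713 -3.194 -1.624
endloop
endfacet
facet normal 0.896 0.444 0.022
outer loop
vertex 0.713 -3.194 -1.624
vertex 0.954 -3.767 0.086
vertex 1.205 -4.211 -1.164
endloop
endfacet
facet normal 0.896 0.444 0.022
outer loop
vertex 0.462 -2.75 -0.374
vertex 0.954 -3.767 0.086
vertex 0.713 -3.194 -1.624
endloop
endfacet

endsolid


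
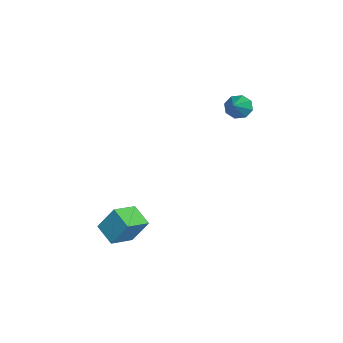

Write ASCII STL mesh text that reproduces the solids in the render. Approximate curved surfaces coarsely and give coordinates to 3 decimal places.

solid 
facet normal -0.636 0.698 -0.328
outer loop
vertex -1.957 -2.431 -3.232
vertex -1.134 -1.887 -3.671
vertex -2.116 -3.108 -4.366
endloop
endfacet
facet normal -0.762 -0.503 0.407
outer loop
vertex -1.346 -3.953 -3.969
vertex -1.957 -2.431 -3.232
vertex -2.116 -3.108 -4.366
endloop
endfacet
facet normal -0.636 0.698 -0.328
outer loop
vertex -2.116 -3.108 -4.366
vertex -1.134 -1.887 -3.671
vertex -1.292 -2.564 -4.805
endloop
endfacet
facet normal -0.119 -0.509 -0.853
outer loop
vertex -1.292 -2.564 -4.805
vertex -1.346 -3.953 -3.969
vertex -2.116 -3.108 -4.366
endloop
endfacet
facet normal 0.119 0.509 0.853
outer loop
vertex -1.957 -2.431 -3.232
vertex -0.364 -2.732 -3.274
vertex -1.134 -1.887 -3.671
endloop
endfacet
facet normal -0.763 -0.503 0.407
outer loop
vertex -1.188 -3.276 -2.835
vertex -1.957 -2.431 -3.232
vertex -1.346 -3.953 -3.969
endloop
endfacet
facet normal 0.119 0.509 0.853
outer loop
vertex -1.188 -3.276 -2.835
vertex -0.364 -2.732 -3.274
vertex -1.957 -2.431 -3.232
endloop
endfacet
facet normal 0.762 0.503 -0.407
outer loop
vertex -1.134 -1.887 -3.671
vertex -0.364 -2.732 -3.274
vertex -1.292 -2.564 -4.805
endloop
endfacet
facet normal -0.119 -0.509 -0.853
outer loop
vertex -0.523 -3.409 -4.408
vertex -1.346 -3.953 -3.969
vertex -1.292 -2.564 -4.805
endloop
endfacet
facet normal 0.763 0.503 -0.407
outer loop
vertex -1.292 -2.564 -4.805
vertex -0.364 -2.732 -3.274
vertex -0.523 -3.409 -4.408
endloop
endfacet
facet normal 0.636 -0.698 0.328
outer loop
vertex -0.523 -3.409 -4.408
vertex -1.188 -3.276 -2.835
vertex -1.346 -3.953 -3.969
endloop
endfacet
facet normal 0.636 -0.699 0.328
outer loop
vertex -0.364 -2.732 -3.274
vertex -1.188 -3.276 -2.835
vertex -0.523 -3.409 -4.408
endloop
endfacet
facet normal -0.801 0.170 -0.574
outer loop
vertex -4.362 2.173 0.414
vertex -4.715 1.89 0.823
vertex -4.531 2.466 0.737
endloop
endfacet
facet normal 0.675 0.687 -0.269
outer loop
vertex -4.362 2.173 0.414
vertex -4.531 2.466 0.737
vertex -3.105 1.55 1.977
endloop
endfacet
facet normal -0.801 0.170 -0.574
outer loop
vertex -4.531 2.466 0.737
vertex -4.715 1.89 0.823
vertex -4.808 2.421 1.11
endloop
endfacet
facet normal 0.293 0.899 0.326
outer loop
vertex -4.531 2.466 0.737
vertex -4.808 2.421 1.11
vertex -3.105 1.55 1.977
endloop
endfacet
facet normal -0.800 0.170 -0.575
outer loop
vertex -4.808 2.421 1.11
vertex -4.715 1.89 0.823
vertex -5.031 2.065 1.315
endloop
endfacet
facet normal -0.133 0.556 0.820
outer loop
vertex -4.808 2.421 1.11
vertex -5.031 2.065 1.315
vertex -3.105 1.55 1.977
endloop
endfacet
facet normal -0.801 0.169 -0.574
outer loop
vertex -5.031 2.065 1.315
vertex -4.715 1.89 0.823
vertex -5.068 1.607 1.232
endloop
endfacet
facet normal -0.355 -0.139 0.925
outer loop
vertex -5.031 2.065 1.315
vertex -5.068 1.607 1.232
vertex -3.105 1.55 1.977
endloop
endfacet
facet normal -0.801 0.169 -0.574
outer loop
vertex -5.068 1.607 1.232
vertex -4.715 1.89 0.823
vertex -4.899 1.315 0.91
endloop
endfacet
facet normal -0.242 -0.779 0.579
outer loop
vertex -5.068 1.607 1.232
vertex -4.899 1.315 0.91
vertex -3.105 1.55 1.977
endloop
endfacet
facet normal -0.802 0.170 -0.573
outer loop
vertex -4.899 1.315 0.91
vertex -4.715 1.89 0.823
vertex -4.622 1.36 0.536
endloop
endfacet
facet normal 0.139 -0.990 -0.016
outer loop
vertex -4.899 1.315 0.91
vertex -4.622 1.36 0.536
vertex -3.105 1.55 1.977
endloop
endfacet
facet normal -0.802 0.170 -0.573
outer loop
vertex -4.622 1.36 0.536
vertex -4.715 1.89 0.823
vertex -4.4 1.716 0.331
endloop
endfacet
facet normal 0.566 -0.647 -0.511
outer loop
vertex -4.622 1.36 0.536
vertex -4.4 1.716 0.331
vertex -3.105 1.55 1.977
endloop
endfacet
facet normal -0.801 0.171 -0.573
outer loop
vertex -4.4 1.716 0.331
vertex -4.715 1.89 0.823
vertex -4.362 2.173 0.414
endloop
endfacet
facet normal 0.787 0.046 -0.615
outer loop
vertex -4.4 1.716 0.331
vertex -4.362 2.173 0.414
vertex -3.105 1.55 1.977
endloop
endfacet

endsolid


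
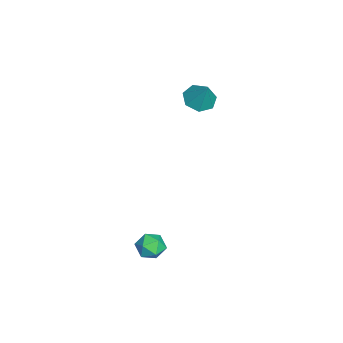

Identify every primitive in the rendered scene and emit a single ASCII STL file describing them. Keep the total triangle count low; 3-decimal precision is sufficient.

solid 
facet normal -0.457 -0.281 -0.844
outer loop
vertex -2.668 3.347 2.802
vertex -3.326 3.334 3.163
vertex -3.003 3.905 2.798
endloop
endfacet
facet normal 0.855 0.513 -0.071
outer loop
vertex -2.668 3.347 2.802
vertex -3.003 3.905 2.798
vertex -2.754 3.686 4.217
endloop
endfacet
facet normal -0.457 -0.281 -0.844
outer loop
vertex -3.003 3.905 2.798
vertex -3.326 3.334 3.163
vertex -3.581 4.033 3.068
endloop
endfacet
facet normal 0.260 0.960 0.102
outer loop
vertex -3.003 3.905 2.798
vertex -3.581 4.033 3.068
vertex -2.754 3.686 4.217
endloop
endfacet
facet normal -0.456 -0.281 -0.844
outer loop
vertex -3.581 4.033 3.068
vertex -3.326 3.334 3.163
vertex -3.967 3.635 3.409
endloop
endfacet
facet normal -0.366 0.784 0.501
outer loop
vertex -3.581 4.033 3.068
vertex -3.967 3.635 3.409
vertex -2.754 3.686 4.217
endloop
endfacet
facet normal -0.456 -0.282 -0.844
outer loop
vertex -3.967 3.635 3.409
vertex -3.326 3.334 3.163
vertex -3.87 3.011 3.565
endloop
endfacet
facet normal -0.554 0.120 0.824
outer loop
vertex -3.967 3.635 3.409
vertex -3.87 3.011 3.565
vertex -2.754 3.686 4.217
endloop
endfacet
facet normal -0.457 -0.280 -0.844
outer loop
vertex -3.87 3.011 3.565
vertex -3.326 3.334 3.163
vertex -3.363 2.63 3.417
endloop
endfacet
facet normal -0.160 -0.536 0.829
outer loop
vertex -3.87 3.011 3.565
vertex -3.363 2.63 3.417
vertex -2.754 3.686 4.217
endloop
endfacet
facet normal -0.457 -0.281 -0.844
outer loop
vertex -3.363 2.63 3.417
vertex -3.326 3.334 3.163
vertex -2.828 2.779 3.078
endloop
endfacet
facet normal 0.516 -0.686 0.513
outer loop
vertex -3.363 2.63 3.417
vertex -2.828 2.779 3.078
vertex -2.754 3.686 4.217
endloop
endfacet
facet normal -0.457 -0.281 -0.844
outer loop
vertex -2.828 2.779 3.078
vertex -3.326 3.334 3.163
vertex -2.668 3.347 2.802
endloop
endfacet
facet normal 0.969 -0.219 0.111
outer loop
vertex -2.828 2.779 3.078
vertex -2.668 3.347 2.802
vertex -2.754 3.686 4.217
endloop
endfacet
facet normal -0.823 -0.101 0.559
outer loop
vertex 1.454 2.045 -1.76
vertex 1.327 1.431 -2.058
vertex 1.714 1.464 -1.483
endloop
endfacet
facet normal -0.330 0.282 0.901
outer loop
vertex 1.454 2.045 -1.76
vertex 1.714 1.464 -1.483
vertex 2.105 2.036 -1.519
endloop
endfacet
facet normal -0.172 0.850 0.497
outer loop
vertex 1.454 2.045 -1.76
vertex 2.105 2.036 -1.519
vertex 1.96 2.357 -2.118
endloop
endfacet
facet normal -0.570 0.816 -0.095
outer loop
vertex 1.454 2.045 -1.76
vertex 1.96 2.357 -2.118
vertex 1.48 1.983 -2.451
endloop
endfacet
facet normal -0.972 0.229 -0.057
outer loop
vertex 1.454 2.045 -1.76
vertex 1.48 1.983 -2.451
vertex 1.327 1.431 -2.058
endloop
endfacet
facet normal 0.259 -0.117 0.959
outer loop
vertex 2.105 2.036 -1.519
vertex 1.714 1.464 -1.483
vertex 2.38 1.417 -1.669
endloop
endfacet
facet normal -0.539 -0.738 0.405
outer loop
vertex 1.714 1.464 -1.483
vertex 1.327 1.431 -2.058
vertex 1.9 1.043 -2.002
endloop
endfacet
facet normal -0.781 -0.204 -0.590
outer loop
vertex 1.327 1.431 -2.058
vertex 1.48 1.983 -2.451
vertex 1.755 1.364 -2.601
endloop
endfacet
facet normal -0.129 0.747 -0.652
outer loop
vertex 1.48 1.983 -2.451
vertex 1.96 2.357 -2.118
vertex 2.146 1.936 -2.637
endloop
endfacet
facet normal 0.513 0.802 0.306
outer loop
vertex 1.96 2.357 -2.118
vertex 2.105 2.036 -1.519
vertex 2.533 1.969 -2.062
endloop
endfacet
facet normal 0.570 -0.816 0.095
outer loop
vertex 2.406 1.355 -2.36
vertex 2.38 1.417 -1.669
vertex 1.9 1.043 -2.002
endloop
endfacet
facet normal 0.172 -0.850 -0.497
outer loop
vertex 2.406 1.355 -2.36
vertex 1.9 1.043 -2.002
vertex 1.755 1.364 -2.601
endloop
endfacet
facet normal 0.330 -0.282 -0.901
outer loop
vertex 2.406 1.355 -2.36
vertex 1.755 1.364 -2.601
vertex 2.146 1.936 -2.637
endloop
endfacet
facet normal 0.823 0.101 -0.559
outer loop
vertex 2.406 1.355 -2.36
vertex 2.146 1.936 -2.637
vertex 2.533 1.969 -2.062
endloop
endfacet
facet normal 0.972 -0.229 0.057
outer loop
vertex 2.406 1.355 -2.36
vertex 2.533 1.969 -2.062
vertex 2.38 1.417 -1.669
endloop
endfacet
facet normal 0.129 -0.747 0.652
outer loop
vertex 1.9 1.043 -2.002
vertex 2.38 1.417 -1.669
vertex 1.714 1.464 -1.483
endloop
endfacet
facet normal -0.513 -0.802 -0.306
outer loop
vertex 1.755 1.364 -2.601
vertex 1.9 1.043 -2.002
vertex 1.327 1.431 -2.058
endloop
endfacet
facet normal -0.259 0.117 -0.959
outer loop
vertex 2.146 1.936 -2.637
vertex 1.755 1.364 -2.601
vertex 1.48 1.983 -2.451
endloop
endfacet
facet normal 0.539 0.738 -0.405
outer loop
vertex 2.533 1.969 -2.062
vertex 2.146 1.936 -2.637
vertex 1.96 2.357 -2.118
endloop
endfacet
facet normal 0.781 0.204 0.590
outer loop
vertex 2.38 1.417 -1.669
vertex 2.533 1.969 -2.062
vertex 2.105 2.036 -1.519
endloop
endfacet

endsolid


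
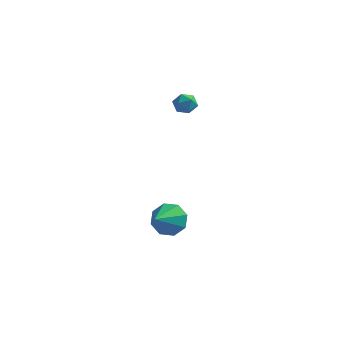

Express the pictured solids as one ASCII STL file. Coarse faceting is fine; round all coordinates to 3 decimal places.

solid 
facet normal -0.004 0.986 0.164
outer loop
vertex 1.419 2.681 3.248
vertex 0.901 2.606 3.687
vertex 1.546 2.571 3.911
endloop
endfacet
facet normal 0.653 0.758 0.001
outer loop
vertex 1.419 2.681 3.248
vertex 1.546 2.571 3.911
vertex 1.917 2.252 3.434
endloop
endfacet
facet normal 0.624 0.447 -0.640
outer loop
vertex 1.419 2.681 3.248
vertex 1.917 2.252 3.434
vertex 1.502 2.09 2.916
endloop
endfacet
facet normal -0.048 0.484 -0.874
outer loop
vertex 1.419 2.681 3.248
vertex 1.502 2.09 2.916
vertex 0.874 2.309 3.072
endloop
endfacet
facet normal -0.437 0.817 -0.376
outer loop
vertex 1.419 2.681 3.248
vertex 0.874 2.309 3.072
vertex 0.901 2.606 3.687
endloop
endfacet
facet normal 0.839 0.259 0.479
outer loop
vertex 1.917 2.252 3.434
vertex 1.546 2.571 3.911
vertex 1.706 1.911 3.988
endloop
endfacet
facet normal -0.224 0.630 0.743
outer loop
vertex 1.546 2.571 3.911
vertex 0.901 2.606 3.687
vertex 1.078 2.13 4.144
endloop
endfacet
facet normal -0.925 0.358 -0.132
outer loop
vertex 0.901 2.606 3.687
vertex 0.874 2.309 3.072
vertex 0.663 1.968 3.626
endloop
endfacet
facet normal -0.296 -0.181 -0.938
outer loop
vertex 0.874 2.309 3.072
vertex 1.502 2.09 2.916
vertex 1.034 1.649 3.149
endloop
endfacet
facet normal 0.793 -0.242 -0.559
outer loop
vertex 1.502 2.09 2.916
vertex 1.917 2.252 3.434
vertex 1.679 1.614 3.373
endloop
endfacet
facet normal 0.048 -0.484 0.874
outer loop
vertex 1.161 1.539 3.812
vertex 1.706 1.911 3.988
vertex 1.078 2.13 4.144
endloop
endfacet
facet normal -0.624 -0.447 0.640
outer loop
vertex 1.161 1.539 3.812
vertex 1.078 2.13 4.144
vertex 0.663 1.968 3.626
endloop
endfacet
facet normal -0.653 -0.758 -0.001
outer loop
vertex 1.161 1.539 3.812
vertex 0.663 1.968 3.626
vertex 1.034 1.649 3.149
endloop
endfacet
facet normal 0.004 -0.986 -0.164
outer loop
vertex 1.161 1.539 3.812
vertex 1.034 1.649 3.149
vertex 1.679 1.614 3.373
endloop
endfacet
facet normal 0.437 -0.817 0.376
outer loop
vertex 1.161 1.539 3.812
vertex 1.679 1.614 3.373
vertex 1.706 1.911 3.988
endloop
endfacet
facet normal 0.296 0.181 0.938
outer loop
vertex 1.078 2.13 4.144
vertex 1.706 1.911 3.988
vertex 1.546 2.571 3.911
endloop
endfacet
facet normal -0.793 0.242 0.559
outer loop
vertex 0.663 1.968 3.626
vertex 1.078 2.13 4.144
vertex 0.901 2.606 3.687
endloop
endfacet
facet normal -0.839 -0.259 -0.479
outer loop
vertex 1.034 1.649 3.149
vertex 0.663 1.968 3.626
vertex 0.874 2.309 3.072
endloop
endfacet
facet normal 0.224 -0.630 -0.743
outer loop
vertex 1.679 1.614 3.373
vertex 1.034 1.649 3.149
vertex 1.502 2.09 2.916
endloop
endfacet
facet normal 0.925 -0.358 0.132
outer loop
vertex 1.706 1.911 3.988
vertex 1.679 1.614 3.373
vertex 1.917 2.252 3.434
endloop
endfacet
facet normal 0.088 0.863 -0.498
outer loop
vertex 2.504 -0.861 -3.384
vertex 1.544 -0.636 -3.163
vertex 2.437 -0.471 -2.72
endloop
endfacet
facet normal 0.828 -0.443 0.344
outer loop
vertex 2.504 -0.861 -3.384
vertex 2.437 -0.471 -2.72
vertex 1.396 -2.104 -2.317
endloop
endfacet
facet normal 0.087 0.864 -0.496
outer loop
vertex 2.437 -0.471 -2.72
vertex 1.544 -0.636 -3.163
vertex 1.847 -0.179 -2.315
endloop
endfacet
facet normal 0.520 -0.123 0.846
outer loop
vertex 2.437 -0.471 -2.72
vertex 1.847 -0.179 -2.315
vertex 1.396 -2.104 -2.317
endloop
endfacet
facet normal 0.088 0.863 -0.497
outer loop
vertex 1.847 -0.179 -2.315
vertex 1.544 -0.636 -3.163
vertex 1.08 -0.154 -2.407
endloop
endfacet
facet normal -0.118 0.027 0.993
outer loop
vertex 1.847 -0.179 -2.315
vertex 1.08 -0.154 -2.407
vertex 1.396 -2.104 -2.317
endloop
endfacet
facet normal 0.087 0.863 -0.497
outer loop
vertex 1.08 -0.154 -2.407
vertex 1.544 -0.636 -3.163
vertex 0.585 -0.412 -2.941
endloop
endfacet
facet normal -0.711 -0.083 0.699
outer loop
vertex 1.08 -0.154 -2.407
vertex 0.585 -0.412 -2.941
vertex 1.396 -2.104 -2.317
endloop
endfacet
facet normal 0.087 0.864 -0.496
outer loop
vertex 0.585 -0.412 -2.941
vertex 1.544 -0.636 -3.163
vertex 0.652 -0.801 -3.606
endloop
endfacet
facet normal -0.912 -0.387 0.135
outer loop
vertex 0.585 -0.412 -2.941
vertex 0.652 -0.801 -3.606
vertex 1.396 -2.104 -2.317
endloop
endfacet
facet normal 0.087 0.863 -0.497
outer loop
vertex 0.652 -0.801 -3.606
vertex 1.544 -0.636 -3.163
vertex 1.241 -1.094 -4.011
endloop
endfacet
facet normal -0.604 -0.708 -0.367
outer loop
vertex 0.652 -0.801 -3.606
vertex 1.241 -1.094 -4.011
vertex 1.396 -2.104 -2.317
endloop
endfacet
facet normal 0.088 0.863 -0.497
outer loop
vertex 1.241 -1.094 -4.011
vertex 1.544 -0.636 -3.163
vertex 2.009 -1.119 -3.919
endloop
endfacet
facet normal 0.034 -0.857 -0.514
outer loop
vertex 1.241 -1.094 -4.011
vertex 2.009 -1.119 -3.919
vertex 1.396 -2.104 -2.317
endloop
endfacet
facet normal 0.088 0.863 -0.497
outer loop
vertex 2.009 -1.119 -3.919
vertex 1.544 -0.636 -3.163
vertex 2.504 -0.861 -3.384
endloop
endfacet
facet normal 0.627 -0.747 -0.220
outer loop
vertex 2.009 -1.119 -3.919
vertex 2.504 -0.861 -3.384
vertex 1.396 -2.104 -2.317
endloop
endfacet

endsolid


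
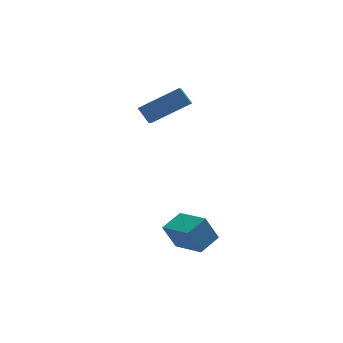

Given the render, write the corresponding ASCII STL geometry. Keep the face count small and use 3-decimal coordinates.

solid 
facet normal -0.773 -0.560 -0.297
outer loop
vertex 2.431 -2.076 -0.234
vertex 1.709 -0.827 -0.711
vertex 2.927 -2.196 -1.298
endloop
endfacet
facet normal 0.475 -0.822 0.314
outer loop
vertex 3.731 -1.613 -0.989
vertex 2.431 -2.076 -0.234
vertex 2.927 -2.196 -1.298
endloop
endfacet
facet normal -0.773 -0.560 -0.298
outer loop
vertex 2.927 -2.196 -1.298
vertex 1.709 -0.827 -0.711
vertex 2.205 -0.946 -1.775
endloop
endfacet
facet normal 0.420 -0.101 -0.902
outer loop
vertex 2.205 -0.946 -1.775
vertex 3.731 -1.613 -0.989
vertex 2.927 -2.196 -1.298
endloop
endfacet
facet normal -0.420 0.102 0.902
outer loop
vertex 2.431 -2.076 -0.234
vertex 2.513 -0.244 -0.402
vertex 1.709 -0.827 -0.711
endloop
endfacet
facet normal 0.475 -0.822 0.313
outer loop
vertex 3.235 -1.494 0.075
vertex 2.431 -2.076 -0.234
vertex 3.731 -1.613 -0.989
endloop
endfacet
facet normal -0.420 0.101 0.902
outer loop
vertex 3.235 -1.494 0.075
vertex 2.513 -0.244 -0.402
vertex 2.431 -2.076 -0.234
endloop
endfacet
facet normal -0.475 0.822 -0.314
outer loop
vertex 1.709 -0.827 -0.711
vertex 2.513 -0.244 -0.402
vertex 2.205 -0.946 -1.775
endloop
endfacet
facet normal 0.420 -0.102 -0.902
outer loop
vertex 3.009 -0.364 -1.466
vertex 3.731 -1.613 -0.989
vertex 2.205 -0.946 -1.775
endloop
endfacet
facet normal -0.475 0.822 -0.314
outer loop
vertex 2.205 -0.946 -1.775
vertex 2.513 -0.244 -0.402
vertex 3.009 -0.364 -1.466
endloop
endfacet
facet normal 0.773 0.560 0.298
outer loop
vertex 3.009 -0.364 -1.466
vertex 3.235 -1.494 0.075
vertex 3.731 -1.613 -0.989
endloop
endfacet
facet normal 0.773 0.560 0.297
outer loop
vertex 2.513 -0.244 -0.402
vertex 3.235 -1.494 0.075
vertex 3.009 -0.364 -1.466
endloop
endfacet
facet normal -0.414 0.574 0.707
outer loop
vertex 1.42 2.721 3.808
vertex 3.083 2.851 4.676
vertex 1.734 3.905 3.031
endloop
endfacet
facet normal -0.885 -0.068 -0.461
outer loop
vertex 2.077 3.429 2.444
vertex 1.42 2.721 3.808
vertex 1.734 3.905 3.031
endloop
endfacet
facet normal -0.414 0.573 0.707
outer loop
vertex 1.734 3.905 3.031
vertex 3.083 2.851 4.676
vertex 3.396 4.035 3.899
endloop
endfacet
facet normal 0.216 0.816 -0.536
outer loop
vertex 3.396 4.035 3.899
vertex 2.077 3.429 2.444
vertex 1.734 3.905 3.031
endloop
endfacet
facet normal -0.216 -0.816 0.536
outer loop
vertex 1.42 2.721 3.808
vertex 3.426 2.375 4.089
vertex 3.083 2.851 4.676
endloop
endfacet
facet normal -0.884 -0.069 -0.462
outer loop
vertex 1.764 2.245 3.221
vertex 1.42 2.721 3.808
vertex 2.077 3.429 2.444
endloop
endfacet
facet normal -0.216 -0.816 0.536
outer loop
vertex 1.764 2.245 3.221
vertex 3.426 2.375 4.089
vertex 1.42 2.721 3.808
endloop
endfacet
facet normal 0.885 0.069 0.461
outer loop
vertex 3.083 2.851 4.676
vertex 3.426 2.375 4.089
vertex 3.396 4.035 3.899
endloop
endfacet
facet normal 0.216 0.816 -0.536
outer loop
vertex 3.74 3.559 3.312
vertex 2.077 3.429 2.444
vertex 3.396 4.035 3.899
endloop
endfacet
facet normal 0.884 0.069 0.462
outer loop
vertex 3.396 4.035 3.899
vertex 3.426 2.375 4.089
vertex 3.74 3.559 3.312
endloop
endfacet
facet normal 0.414 -0.573 -0.707
outer loop
vertex 3.74 3.559 3.312
vertex 1.764 2.245 3.221
vertex 2.077 3.429 2.444
endloop
endfacet
facet normal 0.414 -0.574 -0.707
outer loop
vertex 3.426 2.375 4.089
vertex 1.764 2.245 3.221
vertex 3.74 3.559 3.312
endloop
endfacet

endsolid


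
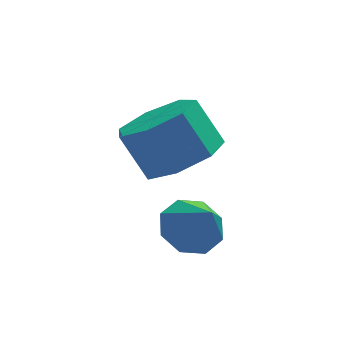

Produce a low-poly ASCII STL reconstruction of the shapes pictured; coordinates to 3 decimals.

solid 
facet normal 0.408 -0.391 -0.825
outer loop
vertex 2.825 -0.996 1.925
vertex 2.011 -1.04 1.543
vertex 2.606 -0.366 1.518
endloop
endfacet
facet normal 0.869 0.444 0.220
outer loop
vertex 2.825 -0.996 1.925
vertex 2.606 -0.366 1.518
vertex 2.343 -0.535 2.898
endloop
endfacet
facet normal 0.869 0.444 0.220
outer loop
vertex 2.343 -0.535 2.898
vertex 2.606 -0.366 1.518
vertex 2.124 0.095 2.492
endloop
endfacet
facet normal -0.408 0.390 0.825
outer loop
vertex 2.343 -0.535 2.898
vertex 2.124 0.095 2.492
vertex 1.529 -0.58 2.517
endloop
endfacet
facet normal 0.408 -0.390 -0.826
outer loop
vertex 2.606 -0.366 1.518
vertex 2.011 -1.04 1.543
vertex 1.939 -0.244 1.131
endloop
endfacet
facet normal 0.323 0.907 -0.270
outer loop
vertex 2.606 -0.366 1.518
vertex 1.939 -0.244 1.131
vertex 2.124 0.095 2.492
endloop
endfacet
facet normal 0.323 0.907 -0.270
outer loop
vertex 2.124 0.095 2.492
vertex 1.939 -0.244 1.131
vertex 1.457 0.217 2.104
endloop
endfacet
facet normal -0.408 0.391 0.825
outer loop
vertex 2.124 0.095 2.492
vertex 1.457 0.217 2.104
vertex 1.529 -0.58 2.517
endloop
endfacet
facet normal 0.408 -0.390 -0.825
outer loop
vertex 1.939 -0.244 1.131
vertex 2.011 -1.04 1.543
vertex 1.326 -0.722 1.054
endloop
endfacet
facet normal -0.466 0.688 -0.557
outer loop
vertex 1.939 -0.244 1.131
vertex 1.326 -0.722 1.054
vertex 1.457 0.217 2.104
endloop
endfacet
facet normal -0.466 0.688 -0.557
outer loop
vertex 1.457 0.217 2.104
vertex 1.326 -0.722 1.054
vertex 0.844 -0.261 2.027
endloop
endfacet
facet normal -0.408 0.391 0.825
outer loop
vertex 1.457 0.217 2.104
vertex 0.844 -0.261 2.027
vertex 1.529 -0.58 2.517
endloop
endfacet
facet normal 0.408 -0.390 -0.825
outer loop
vertex 1.326 -0.722 1.054
vertex 2.011 -1.04 1.543
vertex 1.229 -1.44 1.345
endloop
endfacet
facet normal -0.904 -0.050 -0.424
outer loop
vertex 1.326 -0.722 1.054
vertex 1.229 -1.44 1.345
vertex 0.844 -0.261 2.027
endloop
endfacet
facet normal -0.904 -0.050 -0.424
outer loop
vertex 0.844 -0.261 2.027
vertex 1.229 -1.44 1.345
vertex 0.747 -0.979 2.319
endloop
endfacet
facet normal -0.408 0.391 0.825
outer loop
vertex 0.844 -0.261 2.027
vertex 0.747 -0.979 2.319
vertex 1.529 -0.58 2.517
endloop
endfacet
facet normal 0.409 -0.390 -0.825
outer loop
vertex 1.229 -1.44 1.345
vertex 2.011 -1.04 1.543
vertex 1.721 -1.857 1.786
endloop
endfacet
facet normal -0.661 -0.750 0.028
outer loop
vertex 1.229 -1.44 1.345
vertex 1.721 -1.857 1.786
vertex 0.747 -0.979 2.319
endloop
endfacet
facet normal -0.661 -0.750 0.028
outer loop
vertex 0.747 -0.979 2.319
vertex 1.721 -1.857 1.786
vertex 1.239 -1.396 2.759
endloop
endfacet
facet normal -0.408 0.390 0.826
outer loop
vertex 0.747 -0.979 2.319
vertex 1.239 -1.396 2.759
vertex 1.529 -0.58 2.517
endloop
endfacet
facet normal 0.409 -0.390 -0.825
outer loop
vertex 1.721 -1.857 1.786
vertex 2.011 -1.04 1.543
vertex 2.431 -1.659 2.044
endloop
endfacet
facet normal 0.080 -0.885 0.459
outer loop
vertex 1.721 -1.857 1.786
vertex 2.431 -1.659 2.044
vertex 1.239 -1.396 2.759
endloop
endfacet
facet normal 0.079 -0.886 0.457
outer loop
vertex 1.239 -1.396 2.759
vertex 2.431 -1.659 2.044
vertex 1.949 -1.199 3.018
endloop
endfacet
facet normal -0.409 0.390 0.825
outer loop
vertex 1.239 -1.396 2.759
vertex 1.949 -1.199 3.018
vertex 1.529 -0.58 2.517
endloop
endfacet
facet normal 0.408 -0.391 -0.825
outer loop
vertex 2.431 -1.659 2.044
vertex 2.011 -1.04 1.543
vertex 2.825 -0.996 1.925
endloop
endfacet
facet normal 0.761 -0.354 0.544
outer loop
vertex 2.431 -1.659 2.044
vertex 2.825 -0.996 1.925
vertex 1.949 -1.199 3.018
endloop
endfacet
facet normal 0.761 -0.353 0.544
outer loop
vertex 1.949 -1.199 3.018
vertex 2.825 -0.996 1.925
vertex 2.343 -0.535 2.898
endloop
endfacet
facet normal -0.408 0.391 0.825
outer loop
vertex 1.949 -1.199 3.018
vertex 2.343 -0.535 2.898
vertex 1.529 -0.58 2.517
endloop
endfacet
facet normal -0.248 0.552 -0.796
outer loop
vertex 2.477 -2.626 0.317
vertex 1.905 -2.432 0.63
vertex 2.541 -2.192 0.598
endloop
endfacet
facet normal 0.956 -0.246 0.162
outer loop
vertex 2.477 -2.626 0.317
vertex 2.541 -2.192 0.598
vertex 2.175 -3.028 1.49
endloop
endfacet
facet normal -0.248 0.551 -0.797
outer loop
vertex 2.541 -2.192 0.598
vertex 1.905 -2.432 0.63
vertex 2.232 -1.899 0.897
endloop
endfacet
facet normal 0.786 0.256 0.562
outer loop
vertex 2.541 -2.192 0.598
vertex 2.232 -1.899 0.897
vertex 2.175 -3.028 1.49
endloop
endfacet
facet normal -0.249 0.551 -0.796
outer loop
vertex 2.232 -1.899 0.897
vertex 1.905 -2.432 0.63
vertex 1.732 -1.918 1.04
endloop
endfacet
facet normal 0.231 0.443 0.866
outer loop
vertex 2.232 -1.899 0.897
vertex 1.732 -1.918 1.04
vertex 2.175 -3.028 1.49
endloop
endfacet
facet normal -0.250 0.551 -0.796
outer loop
vertex 1.732 -1.918 1.04
vertex 1.905 -2.432 0.63
vertex 1.333 -2.239 0.943
endloop
endfacet
facet normal -0.387 0.210 0.898
outer loop
vertex 1.732 -1.918 1.04
vertex 1.333 -2.239 0.943
vertex 2.175 -3.028 1.49
endloop
endfacet
facet normal -0.249 0.552 -0.796
outer loop
vertex 1.333 -2.239 0.943
vertex 1.905 -2.432 0.63
vertex 1.27 -2.673 0.662
endloop
endfacet
facet normal -0.705 -0.310 0.638
outer loop
vertex 1.333 -2.239 0.943
vertex 1.27 -2.673 0.662
vertex 2.175 -3.028 1.49
endloop
endfacet
facet normal -0.249 0.550 -0.797
outer loop
vertex 1.27 -2.673 0.662
vertex 1.905 -2.432 0.63
vertex 1.579 -2.966 0.363
endloop
endfacet
facet normal -0.536 -0.809 0.239
outer loop
vertex 1.27 -2.673 0.662
vertex 1.579 -2.966 0.363
vertex 2.175 -3.028 1.49
endloop
endfacet
facet normal -0.250 0.551 -0.796
outer loop
vertex 1.579 -2.966 0.363
vertex 1.905 -2.432 0.63
vertex 2.079 -2.946 0.22
endloop
endfacet
facet normal 0.021 -0.998 -0.066
outer loop
vertex 1.579 -2.966 0.363
vertex 2.079 -2.946 0.22
vertex 2.175 -3.028 1.49
endloop
endfacet
facet normal -0.249 0.551 -0.796
outer loop
vertex 2.079 -2.946 0.22
vertex 1.905 -2.432 0.63
vertex 2.477 -2.626 0.317
endloop
endfacet
facet normal 0.638 -0.764 -0.098
outer loop
vertex 2.079 -2.946 0.22
vertex 2.477 -2.626 0.317
vertex 2.175 -3.028 1.49
endloop
endfacet

endsolid


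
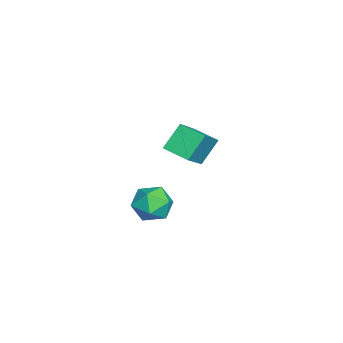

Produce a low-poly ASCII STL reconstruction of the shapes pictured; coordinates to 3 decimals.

solid 
facet normal -0.762 0.235 -0.603
outer loop
vertex -2.918 0.941 -1.78
vertex -2.419 1.885 -2.043
vertex -2.341 0.37 -2.731
endloop
endfacet
facet normal -0.454 -0.858 0.239
outer loop
vertex -1.061 -0.025 -1.717
vertex -2.918 0.941 -1.78
vertex -2.341 0.37 -2.731
endloop
endfacet
facet normal -0.762 0.235 -0.603
outer loop
vertex -2.341 0.37 -2.731
vertex -2.419 1.885 -2.043
vertex -1.842 1.314 -2.994
endloop
endfacet
facet normal 0.462 -0.456 -0.761
outer loop
vertex -1.842 1.314 -2.994
vertex -1.061 -0.025 -1.717
vertex -2.341 0.37 -2.731
endloop
endfacet
facet normal -0.462 0.456 0.761
outer loop
vertex -2.918 0.941 -1.78
vertex -1.139 1.49 -1.029
vertex -2.419 1.885 -2.043
endloop
endfacet
facet normal -0.454 -0.858 0.239
outer loop
vertex -1.638 0.546 -0.766
vertex -2.918 0.941 -1.78
vertex -1.061 -0.025 -1.717
endloop
endfacet
facet normal -0.462 0.456 0.761
outer loop
vertex -1.638 0.546 -0.766
vertex -1.139 1.49 -1.029
vertex -2.918 0.941 -1.78
endloop
endfacet
facet normal 0.454 0.858 -0.239
outer loop
vertex -2.419 1.885 -2.043
vertex -1.139 1.49 -1.029
vertex -1.842 1.314 -2.994
endloop
endfacet
facet normal 0.462 -0.456 -0.761
outer loop
vertex -0.562 0.919 -1.98
vertex -1.061 -0.025 -1.717
vertex -1.842 1.314 -2.994
endloop
endfacet
facet normal 0.454 0.858 -0.239
outer loop
vertex -1.842 1.314 -2.994
vertex -1.139 1.49 -1.029
vertex -0.562 0.919 -1.98
endloop
endfacet
facet normal 0.762 -0.235 0.603
outer loop
vertex -0.562 0.919 -1.98
vertex -1.638 0.546 -0.766
vertex -1.061 -0.025 -1.717
endloop
endfacet
facet normal 0.762 -0.235 0.603
outer loop
vertex -1.139 1.49 -1.029
vertex -1.638 0.546 -0.766
vertex -0.562 0.919 -1.98
endloop
endfacet
facet normal -0.798 -0.601 0.048
outer loop
vertex 1.44 -0.088 -2.486
vertex 1.886 -0.707 -2.815
vertex 1.86 -0.606 -1.991
endloop
endfacet
facet normal -0.814 -0.115 0.570
outer loop
vertex 1.44 -0.088 -2.486
vertex 1.86 -0.606 -1.991
vertex 1.857 0.209 -1.831
endloop
endfacet
facet normal -0.802 0.534 0.269
outer loop
vertex 1.44 -0.088 -2.486
vertex 1.857 0.209 -1.831
vertex 1.882 0.612 -2.557
endloop
endfacet
facet normal -0.779 0.447 -0.439
outer loop
vertex 1.44 -0.088 -2.486
vertex 1.882 0.612 -2.557
vertex 1.9 0.047 -3.165
endloop
endfacet
facet normal -0.777 -0.253 -0.577
outer loop
vertex 1.44 -0.088 -2.486
vertex 1.9 0.047 -3.165
vertex 1.886 -0.707 -2.815
endloop
endfacet
facet normal -0.220 -0.189 0.957
outer loop
vertex 1.857 0.209 -1.831
vertex 1.86 -0.606 -1.991
vertex 2.56 -0.227 -1.755
endloop
endfacet
facet normal -0.194 -0.974 0.113
outer loop
vertex 1.86 -0.606 -1.991
vertex 1.886 -0.707 -2.815
vertex 2.578 -0.792 -2.363
endloop
endfacet
facet normal -0.159 -0.413 -0.897
outer loop
vertex 1.886 -0.707 -2.815
vertex 1.9 0.047 -3.165
vertex 2.603 -0.389 -3.089
endloop
endfacet
facet normal -0.163 0.720 -0.674
outer loop
vertex 1.9 0.047 -3.165
vertex 1.882 0.612 -2.557
vertex 2.6 0.426 -2.929
endloop
endfacet
facet normal -0.201 0.859 0.470
outer loop
vertex 1.882 0.612 -2.557
vertex 1.857 0.209 -1.831
vertex 2.574 0.527 -2.105
endloop
endfacet
facet normal 0.779 -0.447 0.439
outer loop
vertex 3.02 -0.092 -2.434
vertex 2.56 -0.227 -1.755
vertex 2.578 -0.792 -2.363
endloop
endfacet
facet normal 0.802 -0.534 -0.269
outer loop
vertex 3.02 -0.092 -2.434
vertex 2.578 -0.792 -2.363
vertex 2.603 -0.389 -3.089
endloop
endfacet
facet normal 0.814 0.115 -0.570
outer loop
vertex 3.02 -0.092 -2.434
vertex 2.603 -0.389 -3.089
vertex 2.6 0.426 -2.929
endloop
endfacet
facet normal 0.798 0.601 -0.048
outer loop
vertex 3.02 -0.092 -2.434
vertex 2.6 0.426 -2.929
vertex 2.574 0.527 -2.105
endloop
endfacet
facet normal 0.777 0.253 0.577
outer loop
vertex 3.02 -0.092 -2.434
vertex 2.574 0.527 -2.105
vertex 2.56 -0.227 -1.755
endloop
endfacet
facet normal 0.163 -0.720 0.674
outer loop
vertex 2.578 -0.792 -2.363
vertex 2.56 -0.227 -1.755
vertex 1.86 -0.606 -1.991
endloop
endfacet
facet normal 0.201 -0.859 -0.470
outer loop
vertex 2.603 -0.389 -3.089
vertex 2.578 -0.792 -2.363
vertex 1.886 -0.707 -2.815
endloop
endfacet
facet normal 0.220 0.189 -0.957
outer loop
vertex 2.6 0.426 -2.929
vertex 2.603 -0.389 -3.089
vertex 1.9 0.047 -3.165
endloop
endfacet
facet normal 0.194 0.974 -0.113
outer loop
vertex 2.574 0.527 -2.105
vertex 2.6 0.426 -2.929
vertex 1.882 0.612 -2.557
endloop
endfacet
facet normal 0.159 0.413 0.897
outer loop
vertex 2.56 -0.227 -1.755
vertex 2.574 0.527 -2.105
vertex 1.857 0.209 -1.831
endloop
endfacet

endsolid


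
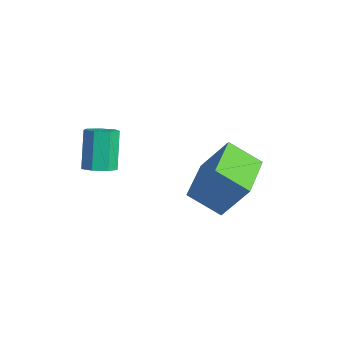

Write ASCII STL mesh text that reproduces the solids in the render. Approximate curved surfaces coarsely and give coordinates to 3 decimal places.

solid 
facet normal -0.771 0.637 0.016
outer loop
vertex -1.75 -0.63 1.997
vertex -1.145 0.069 3.314
vertex -1.036 0.255 1.198
endloop
endfacet
facet normal -0.376 -0.435 -0.818
outer loop
vertex 0.545 -1.049 1.166
vertex -1.75 -0.63 1.997
vertex -1.036 0.255 1.198
endloop
endfacet
facet normal -0.771 0.636 0.016
outer loop
vertex -1.036 0.255 1.198
vertex -1.145 0.069 3.314
vertex -0.431 0.955 2.516
endloop
endfacet
facet normal 0.514 0.637 -0.574
outer loop
vertex -0.431 0.955 2.516
vertex 0.545 -1.049 1.166
vertex -1.036 0.255 1.198
endloop
endfacet
facet normal -0.514 -0.637 0.574
outer loop
vertex -1.75 -0.63 1.997
vertex 0.436 -1.235 3.282
vertex -1.145 0.069 3.314
endloop
endfacet
facet normal -0.376 -0.434 -0.819
outer loop
vertex -0.169 -1.935 1.964
vertex -1.75 -0.63 1.997
vertex 0.545 -1.049 1.166
endloop
endfacet
facet normal -0.514 -0.637 0.574
outer loop
vertex -0.169 -1.935 1.964
vertex 0.436 -1.235 3.282
vertex -1.75 -0.63 1.997
endloop
endfacet
facet normal 0.375 0.435 0.819
outer loop
vertex -1.145 0.069 3.314
vertex 0.436 -1.235 3.282
vertex -0.431 0.955 2.516
endloop
endfacet
facet normal 0.514 0.637 -0.574
outer loop
vertex 1.15 -0.35 2.483
vertex 0.545 -1.049 1.166
vertex -0.431 0.955 2.516
endloop
endfacet
facet normal 0.376 0.435 0.818
outer loop
vertex -0.431 0.955 2.516
vertex 0.436 -1.235 3.282
vertex 1.15 -0.35 2.483
endloop
endfacet
facet normal 0.771 -0.636 -0.017
outer loop
vertex 1.15 -0.35 2.483
vertex -0.169 -1.935 1.964
vertex 0.545 -1.049 1.166
endloop
endfacet
facet normal 0.771 -0.636 -0.016
outer loop
vertex 0.436 -1.235 3.282
vertex -0.169 -1.935 1.964
vertex 1.15 -0.35 2.483
endloop
endfacet
facet normal 0.389 -0.236 -0.890
outer loop
vertex -2.271 -4.297 2.549
vertex -2.622 -3.887 2.287
vertex -2.07 -3.818 2.51
endloop
endfacet
facet normal 0.836 -0.314 0.450
outer loop
vertex -2.271 -4.297 2.549
vertex -2.07 -3.818 2.51
vertex -2.887 -3.922 3.956
endloop
endfacet
facet normal 0.835 -0.316 0.449
outer loop
vertex -2.887 -3.922 3.956
vertex -2.07 -3.818 2.51
vertex -2.685 -3.444 3.917
endloop
endfacet
facet normal -0.390 0.237 0.890
outer loop
vertex -2.887 -3.922 3.956
vertex -2.685 -3.444 3.917
vertex -3.238 -3.513 3.693
endloop
endfacet
facet normal 0.389 -0.237 -0.890
outer loop
vertex -2.07 -3.818 2.51
vertex -2.622 -3.887 2.287
vertex -2.284 -3.391 2.303
endloop
endfacet
facet normal 0.824 0.521 0.222
outer loop
vertex -2.07 -3.818 2.51
vertex -2.284 -3.391 2.303
vertex -2.685 -3.444 3.917
endloop
endfacet
facet normal 0.823 0.523 0.222
outer loop
vertex -2.685 -3.444 3.917
vertex -2.284 -3.391 2.303
vertex -2.9 -3.017 3.709
endloop
endfacet
facet normal -0.390 0.237 0.890
outer loop
vertex -2.685 -3.444 3.917
vertex -2.9 -3.017 3.709
vertex -3.238 -3.513 3.693
endloop
endfacet
facet normal 0.390 -0.237 -0.890
outer loop
vertex -2.284 -3.391 2.303
vertex -2.622 -3.887 2.287
vertex -2.754 -3.338 2.083
endloop
endfacet
facet normal 0.190 0.966 -0.174
outer loop
vertex -2.284 -3.391 2.303
vertex -2.754 -3.338 2.083
vertex -2.9 -3.017 3.709
endloop
endfacet
facet normal 0.190 0.966 -0.174
outer loop
vertex -2.9 -3.017 3.709
vertex -2.754 -3.338 2.083
vertex -3.369 -2.964 3.49
endloop
endfacet
facet normal -0.389 0.236 0.890
outer loop
vertex -2.9 -3.017 3.709
vertex -3.369 -2.964 3.49
vertex -3.238 -3.513 3.693
endloop
endfacet
facet normal 0.389 -0.237 -0.890
outer loop
vertex -2.754 -3.338 2.083
vertex -2.622 -3.887 2.287
vertex -3.124 -3.698 2.017
endloop
endfacet
facet normal -0.586 0.682 -0.437
outer loop
vertex -2.754 -3.338 2.083
vertex -3.124 -3.698 2.017
vertex -3.369 -2.964 3.49
endloop
endfacet
facet normal -0.585 0.683 -0.438
outer loop
vertex -3.369 -2.964 3.49
vertex -3.124 -3.698 2.017
vertex -3.739 -3.324 3.423
endloop
endfacet
facet normal -0.391 0.236 0.890
outer loop
vertex -3.369 -2.964 3.49
vertex -3.739 -3.324 3.423
vertex -3.238 -3.513 3.693
endloop
endfacet
facet normal 0.390 -0.237 -0.890
outer loop
vertex -3.124 -3.698 2.017
vertex -2.622 -3.887 2.287
vertex -3.116 -4.2 2.154
endloop
endfacet
facet normal -0.921 -0.116 -0.372
outer loop
vertex -3.124 -3.698 2.017
vertex -3.116 -4.2 2.154
vertex -3.739 -3.324 3.423
endloop
endfacet
facet normal -0.921 -0.115 -0.373
outer loop
vertex -3.739 -3.324 3.423
vertex -3.116 -4.2 2.154
vertex -3.732 -3.826 3.56
endloop
endfacet
facet normal -0.390 0.237 0.890
outer loop
vertex -3.739 -3.324 3.423
vertex -3.732 -3.826 3.56
vertex -3.238 -3.513 3.693
endloop
endfacet
facet normal 0.390 -0.237 -0.890
outer loop
vertex -3.116 -4.2 2.154
vertex -2.622 -3.887 2.287
vertex -2.737 -4.467 2.391
endloop
endfacet
facet normal -0.564 -0.825 -0.028
outer loop
vertex -3.116 -4.2 2.154
vertex -2.737 -4.467 2.391
vertex -3.732 -3.826 3.56
endloop
endfacet
facet normal -0.563 -0.826 -0.027
outer loop
vertex -3.732 -3.826 3.56
vertex -2.737 -4.467 2.391
vertex -3.352 -4.093 3.797
endloop
endfacet
facet normal -0.389 0.236 0.890
outer loop
vertex -3.732 -3.826 3.56
vertex -3.352 -4.093 3.797
vertex -3.238 -3.513 3.693
endloop
endfacet
facet normal 0.388 -0.237 -0.891
outer loop
vertex -2.737 -4.467 2.391
vertex -2.622 -3.887 2.287
vertex -2.271 -4.297 2.549
endloop
endfacet
facet normal 0.219 -0.915 0.339
outer loop
vertex -2.737 -4.467 2.391
vertex -2.271 -4.297 2.549
vertex -3.352 -4.093 3.797
endloop
endfacet
facet normal 0.220 -0.914 0.340
outer loop
vertex -3.352 -4.093 3.797
vertex -2.271 -4.297 2.549
vertex -2.887 -3.922 3.956
endloop
endfacet
facet normal -0.391 0.236 0.889
outer loop
vertex -3.352 -4.093 3.797
vertex -2.887 -3.922 3.956
vertex -3.238 -3.513 3.693
endloop
endfacet

endsolid
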